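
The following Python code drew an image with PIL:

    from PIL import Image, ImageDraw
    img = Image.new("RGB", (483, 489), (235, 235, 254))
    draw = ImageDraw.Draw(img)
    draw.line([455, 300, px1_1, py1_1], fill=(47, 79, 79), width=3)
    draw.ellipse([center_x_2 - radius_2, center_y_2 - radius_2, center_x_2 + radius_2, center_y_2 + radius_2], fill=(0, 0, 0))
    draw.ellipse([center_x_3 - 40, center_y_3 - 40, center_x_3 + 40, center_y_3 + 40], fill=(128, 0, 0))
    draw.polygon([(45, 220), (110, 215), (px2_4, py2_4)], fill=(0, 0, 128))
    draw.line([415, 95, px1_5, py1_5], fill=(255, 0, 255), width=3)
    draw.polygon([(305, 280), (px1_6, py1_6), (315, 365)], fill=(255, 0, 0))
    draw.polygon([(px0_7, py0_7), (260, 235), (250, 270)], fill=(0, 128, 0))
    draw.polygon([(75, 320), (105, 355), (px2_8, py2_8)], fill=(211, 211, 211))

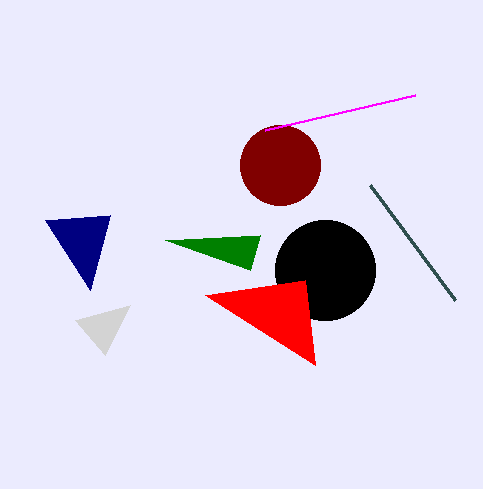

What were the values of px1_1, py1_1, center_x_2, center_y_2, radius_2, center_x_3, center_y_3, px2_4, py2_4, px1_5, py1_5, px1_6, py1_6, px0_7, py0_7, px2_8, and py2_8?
px1_1 = 370, py1_1 = 185, center_x_2 = 325, center_y_2 = 270, radius_2 = 50, center_x_3 = 280, center_y_3 = 165, px2_4 = 90, py2_4 = 290, px1_5 = 265, py1_5 = 130, px1_6 = 205, py1_6 = 295, px0_7 = 165, py0_7 = 240, px2_8 = 130, py2_8 = 305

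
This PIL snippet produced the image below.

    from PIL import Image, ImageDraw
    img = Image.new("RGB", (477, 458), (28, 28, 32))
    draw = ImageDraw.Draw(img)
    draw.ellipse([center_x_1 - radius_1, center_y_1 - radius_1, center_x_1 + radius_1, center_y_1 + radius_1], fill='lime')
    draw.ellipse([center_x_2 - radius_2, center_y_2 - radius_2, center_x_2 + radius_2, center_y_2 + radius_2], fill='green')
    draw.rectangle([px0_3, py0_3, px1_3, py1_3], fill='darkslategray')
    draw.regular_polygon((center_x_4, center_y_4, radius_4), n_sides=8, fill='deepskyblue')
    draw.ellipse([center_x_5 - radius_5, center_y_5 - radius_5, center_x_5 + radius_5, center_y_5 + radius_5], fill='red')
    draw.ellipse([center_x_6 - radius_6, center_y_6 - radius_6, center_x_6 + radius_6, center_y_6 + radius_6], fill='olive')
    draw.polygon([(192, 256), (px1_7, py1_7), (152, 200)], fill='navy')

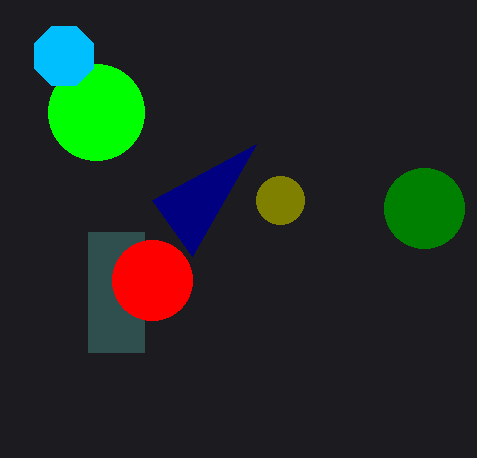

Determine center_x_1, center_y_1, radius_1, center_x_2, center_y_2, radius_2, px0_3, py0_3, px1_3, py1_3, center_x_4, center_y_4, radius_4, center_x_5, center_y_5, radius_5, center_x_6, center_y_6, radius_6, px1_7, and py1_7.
center_x_1 = 96, center_y_1 = 112, radius_1 = 48, center_x_2 = 424, center_y_2 = 208, radius_2 = 40, px0_3 = 88, py0_3 = 232, px1_3 = 144, py1_3 = 352, center_x_4 = 64, center_y_4 = 56, radius_4 = 32, center_x_5 = 152, center_y_5 = 280, radius_5 = 40, center_x_6 = 280, center_y_6 = 200, radius_6 = 24, px1_7 = 256, py1_7 = 144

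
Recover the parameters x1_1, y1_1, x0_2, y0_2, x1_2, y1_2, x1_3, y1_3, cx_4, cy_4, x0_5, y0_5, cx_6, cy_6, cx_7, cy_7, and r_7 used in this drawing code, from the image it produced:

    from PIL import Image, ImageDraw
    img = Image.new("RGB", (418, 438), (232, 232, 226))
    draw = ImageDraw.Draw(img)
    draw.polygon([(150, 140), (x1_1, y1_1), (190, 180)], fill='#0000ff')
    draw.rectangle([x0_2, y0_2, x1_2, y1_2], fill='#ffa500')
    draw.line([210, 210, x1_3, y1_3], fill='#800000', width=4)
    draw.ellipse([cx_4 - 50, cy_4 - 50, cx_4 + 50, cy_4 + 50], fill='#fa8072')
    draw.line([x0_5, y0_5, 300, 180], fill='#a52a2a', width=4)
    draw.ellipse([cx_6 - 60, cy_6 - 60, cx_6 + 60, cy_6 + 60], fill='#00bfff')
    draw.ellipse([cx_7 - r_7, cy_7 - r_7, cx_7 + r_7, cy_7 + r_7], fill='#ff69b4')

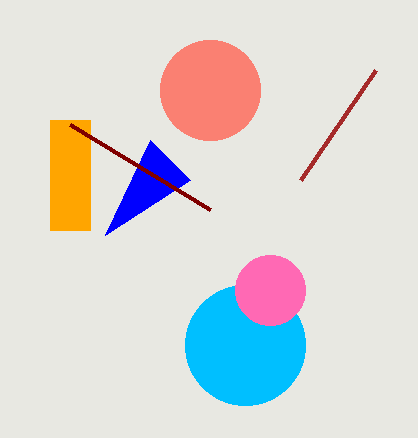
x1_1 = 105, y1_1 = 235, x0_2 = 50, y0_2 = 120, x1_2 = 90, y1_2 = 230, x1_3 = 70, y1_3 = 125, cx_4 = 210, cy_4 = 90, x0_5 = 375, y0_5 = 70, cx_6 = 245, cy_6 = 345, cx_7 = 270, cy_7 = 290, r_7 = 35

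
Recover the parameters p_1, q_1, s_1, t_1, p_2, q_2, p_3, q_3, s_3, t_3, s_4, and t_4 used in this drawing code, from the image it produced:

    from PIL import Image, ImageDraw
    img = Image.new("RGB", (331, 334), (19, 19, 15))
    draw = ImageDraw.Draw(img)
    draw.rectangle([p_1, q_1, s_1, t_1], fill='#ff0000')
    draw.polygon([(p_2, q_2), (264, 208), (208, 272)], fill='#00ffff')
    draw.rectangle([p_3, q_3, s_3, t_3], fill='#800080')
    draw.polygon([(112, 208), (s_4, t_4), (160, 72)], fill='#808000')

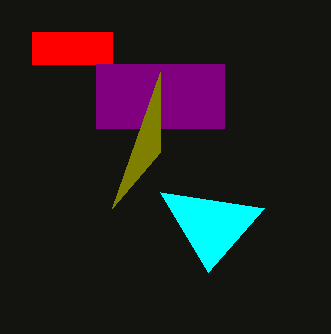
p_1 = 32
q_1 = 32
s_1 = 112
t_1 = 64
p_2 = 160
q_2 = 192
p_3 = 96
q_3 = 64
s_3 = 224
t_3 = 128
s_4 = 160
t_4 = 152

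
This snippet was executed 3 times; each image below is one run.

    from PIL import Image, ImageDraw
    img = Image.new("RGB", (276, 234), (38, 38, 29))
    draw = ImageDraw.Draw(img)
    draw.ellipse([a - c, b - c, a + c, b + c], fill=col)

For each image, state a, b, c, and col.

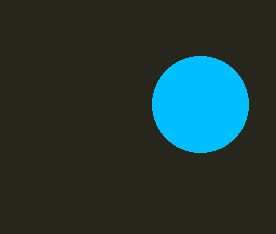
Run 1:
a = 200, b = 104, c = 48, col = 'deepskyblue'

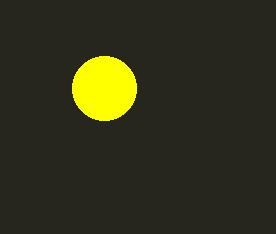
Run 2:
a = 104; b = 88; c = 32; col = 'yellow'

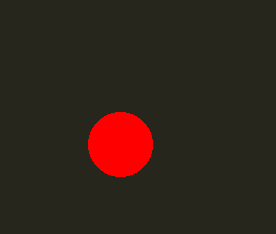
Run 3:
a = 120; b = 144; c = 32; col = 'red'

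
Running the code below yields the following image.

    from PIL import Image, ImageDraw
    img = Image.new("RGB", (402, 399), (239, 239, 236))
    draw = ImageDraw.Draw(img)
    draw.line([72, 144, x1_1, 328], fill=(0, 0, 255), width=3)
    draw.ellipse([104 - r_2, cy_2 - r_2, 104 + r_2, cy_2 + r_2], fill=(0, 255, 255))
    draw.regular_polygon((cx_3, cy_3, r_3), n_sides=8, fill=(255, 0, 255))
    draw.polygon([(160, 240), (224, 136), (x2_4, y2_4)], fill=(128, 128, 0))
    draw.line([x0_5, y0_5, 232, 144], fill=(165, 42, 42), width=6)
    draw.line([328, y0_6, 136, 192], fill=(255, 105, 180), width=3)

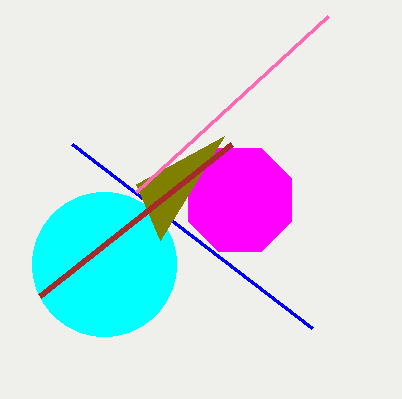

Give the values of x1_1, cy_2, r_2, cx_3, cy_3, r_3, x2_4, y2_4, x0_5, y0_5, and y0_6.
x1_1 = 312; cy_2 = 264; r_2 = 72; cx_3 = 240; cy_3 = 200; r_3 = 56; x2_4 = 136; y2_4 = 184; x0_5 = 40; y0_5 = 296; y0_6 = 16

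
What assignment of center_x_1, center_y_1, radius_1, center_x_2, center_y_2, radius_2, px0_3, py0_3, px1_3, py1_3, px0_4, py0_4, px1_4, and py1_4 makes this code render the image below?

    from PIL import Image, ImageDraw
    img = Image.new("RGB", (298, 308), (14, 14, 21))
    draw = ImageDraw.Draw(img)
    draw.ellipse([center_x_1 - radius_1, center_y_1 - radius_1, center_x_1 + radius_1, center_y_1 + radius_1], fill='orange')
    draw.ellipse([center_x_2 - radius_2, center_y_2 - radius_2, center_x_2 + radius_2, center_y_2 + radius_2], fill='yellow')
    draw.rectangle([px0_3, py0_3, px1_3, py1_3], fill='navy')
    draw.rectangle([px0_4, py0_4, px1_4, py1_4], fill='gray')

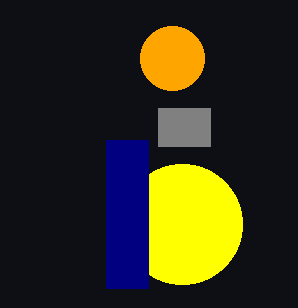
center_x_1 = 172, center_y_1 = 58, radius_1 = 32, center_x_2 = 182, center_y_2 = 224, radius_2 = 60, px0_3 = 106, py0_3 = 140, px1_3 = 148, py1_3 = 288, px0_4 = 158, py0_4 = 108, px1_4 = 210, py1_4 = 146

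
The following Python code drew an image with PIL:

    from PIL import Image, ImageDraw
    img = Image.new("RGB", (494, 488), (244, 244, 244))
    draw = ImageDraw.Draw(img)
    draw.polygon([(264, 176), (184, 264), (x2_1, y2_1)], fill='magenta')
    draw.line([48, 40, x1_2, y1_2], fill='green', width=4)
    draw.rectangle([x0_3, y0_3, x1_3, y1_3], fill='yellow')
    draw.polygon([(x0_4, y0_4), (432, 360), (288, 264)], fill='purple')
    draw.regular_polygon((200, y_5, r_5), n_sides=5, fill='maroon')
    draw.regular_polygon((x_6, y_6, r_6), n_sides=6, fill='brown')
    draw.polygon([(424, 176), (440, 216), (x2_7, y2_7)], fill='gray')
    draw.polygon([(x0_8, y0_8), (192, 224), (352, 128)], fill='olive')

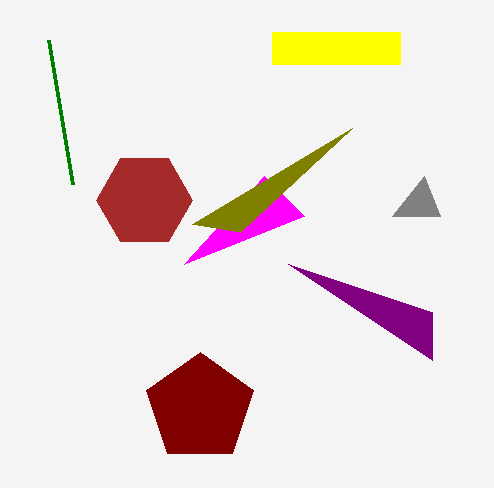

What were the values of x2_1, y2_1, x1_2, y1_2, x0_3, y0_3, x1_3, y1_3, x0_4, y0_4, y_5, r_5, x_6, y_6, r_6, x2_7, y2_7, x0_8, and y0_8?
x2_1 = 304
y2_1 = 216
x1_2 = 72
y1_2 = 184
x0_3 = 272
y0_3 = 32
x1_3 = 400
y1_3 = 64
x0_4 = 432
y0_4 = 312
y_5 = 408
r_5 = 56
x_6 = 144
y_6 = 200
r_6 = 48
x2_7 = 392
y2_7 = 216
x0_8 = 240
y0_8 = 232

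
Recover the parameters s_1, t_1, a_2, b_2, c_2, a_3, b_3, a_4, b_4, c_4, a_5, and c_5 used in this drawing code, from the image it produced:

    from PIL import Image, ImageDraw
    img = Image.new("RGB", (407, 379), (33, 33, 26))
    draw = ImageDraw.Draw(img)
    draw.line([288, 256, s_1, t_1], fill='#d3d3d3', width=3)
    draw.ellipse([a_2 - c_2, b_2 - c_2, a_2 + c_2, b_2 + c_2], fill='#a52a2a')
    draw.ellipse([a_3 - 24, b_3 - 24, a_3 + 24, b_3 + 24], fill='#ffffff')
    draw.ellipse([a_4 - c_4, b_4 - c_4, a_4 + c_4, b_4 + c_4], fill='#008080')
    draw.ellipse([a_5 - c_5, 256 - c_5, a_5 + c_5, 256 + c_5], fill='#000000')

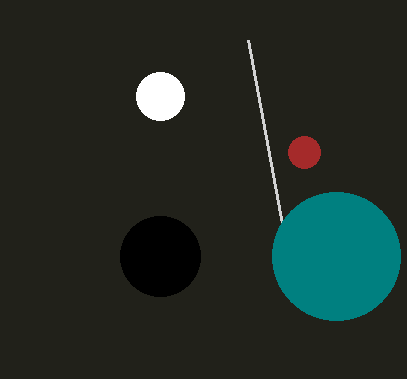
s_1 = 248; t_1 = 40; a_2 = 304; b_2 = 152; c_2 = 16; a_3 = 160; b_3 = 96; a_4 = 336; b_4 = 256; c_4 = 64; a_5 = 160; c_5 = 40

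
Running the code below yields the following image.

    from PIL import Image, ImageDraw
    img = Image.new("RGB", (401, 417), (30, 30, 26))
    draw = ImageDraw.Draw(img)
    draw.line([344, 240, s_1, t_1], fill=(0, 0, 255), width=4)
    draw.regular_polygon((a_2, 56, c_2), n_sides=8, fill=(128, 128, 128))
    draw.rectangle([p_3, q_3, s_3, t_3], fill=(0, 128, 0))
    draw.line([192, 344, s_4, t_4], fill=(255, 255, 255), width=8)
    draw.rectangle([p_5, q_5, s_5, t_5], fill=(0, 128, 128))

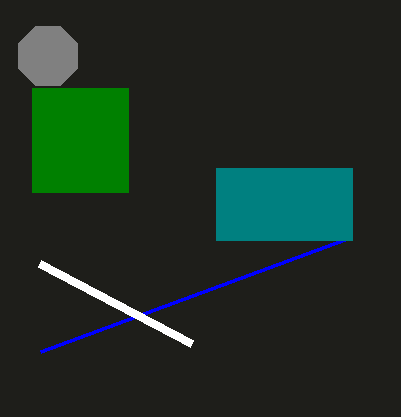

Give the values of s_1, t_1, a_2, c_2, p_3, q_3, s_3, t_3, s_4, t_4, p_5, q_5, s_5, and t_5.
s_1 = 40; t_1 = 352; a_2 = 48; c_2 = 32; p_3 = 32; q_3 = 88; s_3 = 128; t_3 = 192; s_4 = 40; t_4 = 264; p_5 = 216; q_5 = 168; s_5 = 352; t_5 = 240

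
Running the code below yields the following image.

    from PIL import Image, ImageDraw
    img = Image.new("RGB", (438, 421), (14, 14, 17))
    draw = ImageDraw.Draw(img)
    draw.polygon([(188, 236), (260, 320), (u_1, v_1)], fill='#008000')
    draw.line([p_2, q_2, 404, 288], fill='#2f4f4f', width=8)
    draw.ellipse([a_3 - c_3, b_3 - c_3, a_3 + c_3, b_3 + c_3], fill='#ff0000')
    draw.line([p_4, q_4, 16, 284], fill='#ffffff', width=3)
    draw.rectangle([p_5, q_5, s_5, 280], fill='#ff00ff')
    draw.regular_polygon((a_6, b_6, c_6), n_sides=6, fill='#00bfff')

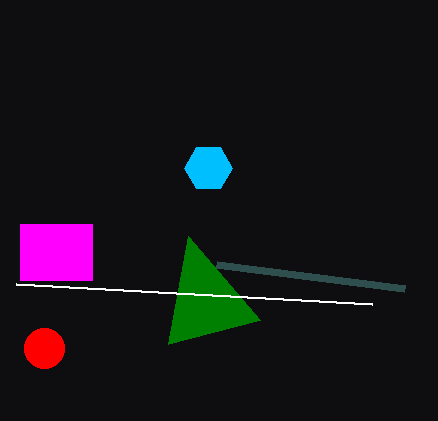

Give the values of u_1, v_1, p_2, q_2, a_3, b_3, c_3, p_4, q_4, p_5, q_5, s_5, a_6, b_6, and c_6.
u_1 = 168
v_1 = 344
p_2 = 216
q_2 = 264
a_3 = 44
b_3 = 348
c_3 = 20
p_4 = 372
q_4 = 304
p_5 = 20
q_5 = 224
s_5 = 92
a_6 = 208
b_6 = 168
c_6 = 24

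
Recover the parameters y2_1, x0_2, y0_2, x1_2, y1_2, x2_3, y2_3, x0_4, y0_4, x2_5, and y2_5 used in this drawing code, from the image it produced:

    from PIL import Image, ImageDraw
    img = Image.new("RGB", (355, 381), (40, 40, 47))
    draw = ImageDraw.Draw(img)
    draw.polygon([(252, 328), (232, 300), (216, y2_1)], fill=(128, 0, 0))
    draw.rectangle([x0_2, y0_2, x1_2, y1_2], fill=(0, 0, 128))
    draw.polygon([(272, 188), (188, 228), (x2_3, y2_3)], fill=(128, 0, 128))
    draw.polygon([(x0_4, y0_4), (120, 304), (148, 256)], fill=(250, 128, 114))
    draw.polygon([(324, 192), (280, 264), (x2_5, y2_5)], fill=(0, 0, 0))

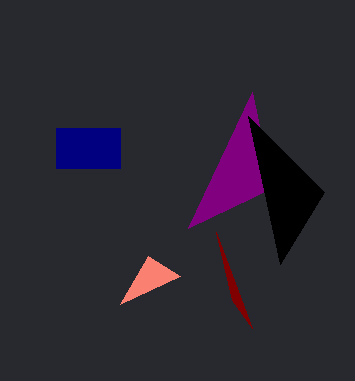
y2_1 = 232; x0_2 = 56; y0_2 = 128; x1_2 = 120; y1_2 = 168; x2_3 = 252; y2_3 = 92; x0_4 = 180; y0_4 = 276; x2_5 = 248; y2_5 = 116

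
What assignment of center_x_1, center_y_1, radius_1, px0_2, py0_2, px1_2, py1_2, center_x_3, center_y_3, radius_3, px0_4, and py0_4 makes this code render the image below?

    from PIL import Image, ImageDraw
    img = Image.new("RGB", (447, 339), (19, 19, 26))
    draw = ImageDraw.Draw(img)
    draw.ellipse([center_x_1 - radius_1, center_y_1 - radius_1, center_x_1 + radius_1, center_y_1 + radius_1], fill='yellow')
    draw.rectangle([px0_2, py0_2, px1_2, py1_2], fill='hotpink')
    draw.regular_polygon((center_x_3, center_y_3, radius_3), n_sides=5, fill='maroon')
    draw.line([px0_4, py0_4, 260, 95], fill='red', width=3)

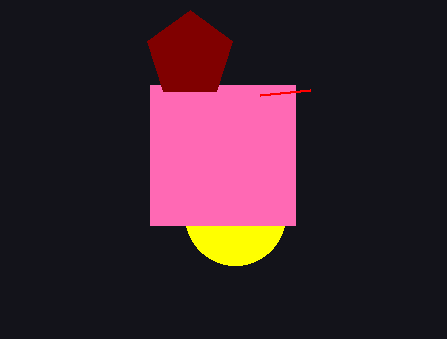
center_x_1 = 235
center_y_1 = 215
radius_1 = 50
px0_2 = 150
py0_2 = 85
px1_2 = 295
py1_2 = 225
center_x_3 = 190
center_y_3 = 55
radius_3 = 45
px0_4 = 310
py0_4 = 90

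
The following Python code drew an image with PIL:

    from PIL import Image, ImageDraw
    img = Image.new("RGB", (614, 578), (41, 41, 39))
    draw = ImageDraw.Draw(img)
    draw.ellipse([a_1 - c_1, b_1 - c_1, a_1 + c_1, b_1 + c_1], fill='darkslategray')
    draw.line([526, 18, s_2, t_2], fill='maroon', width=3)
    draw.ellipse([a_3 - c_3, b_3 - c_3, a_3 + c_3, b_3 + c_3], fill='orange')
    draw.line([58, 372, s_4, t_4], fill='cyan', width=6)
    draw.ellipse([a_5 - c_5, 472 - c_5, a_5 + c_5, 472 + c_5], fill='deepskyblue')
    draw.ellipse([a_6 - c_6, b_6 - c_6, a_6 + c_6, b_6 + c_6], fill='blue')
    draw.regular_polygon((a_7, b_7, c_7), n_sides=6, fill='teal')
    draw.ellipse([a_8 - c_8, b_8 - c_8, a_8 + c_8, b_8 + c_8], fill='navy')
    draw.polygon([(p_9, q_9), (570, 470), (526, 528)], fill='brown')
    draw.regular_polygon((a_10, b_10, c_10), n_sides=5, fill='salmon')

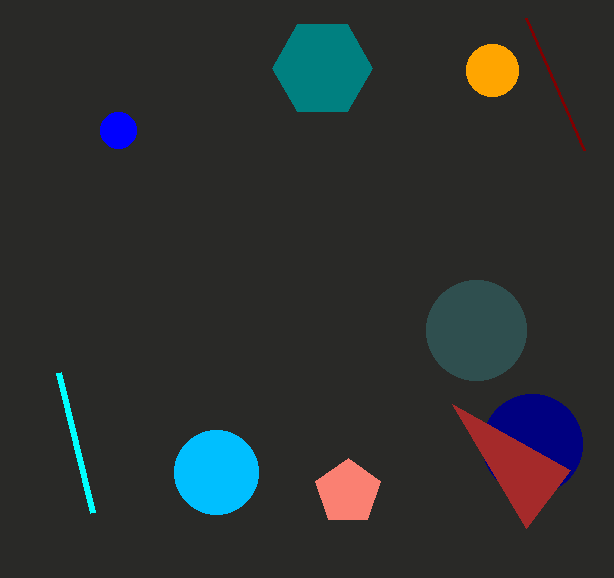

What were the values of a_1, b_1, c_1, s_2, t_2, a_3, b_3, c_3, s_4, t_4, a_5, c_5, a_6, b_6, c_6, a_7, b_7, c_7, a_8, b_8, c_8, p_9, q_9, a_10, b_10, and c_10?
a_1 = 476
b_1 = 330
c_1 = 50
s_2 = 584
t_2 = 150
a_3 = 492
b_3 = 70
c_3 = 26
s_4 = 92
t_4 = 512
a_5 = 216
c_5 = 42
a_6 = 118
b_6 = 130
c_6 = 18
a_7 = 322
b_7 = 68
c_7 = 50
a_8 = 532
b_8 = 444
c_8 = 50
p_9 = 452
q_9 = 404
a_10 = 348
b_10 = 492
c_10 = 34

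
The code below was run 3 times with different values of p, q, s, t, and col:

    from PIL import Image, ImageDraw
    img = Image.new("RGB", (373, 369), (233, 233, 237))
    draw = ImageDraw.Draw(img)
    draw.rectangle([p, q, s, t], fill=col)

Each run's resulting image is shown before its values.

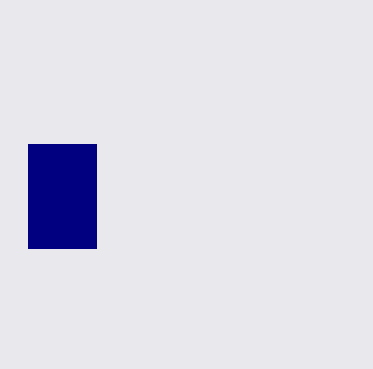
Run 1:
p = 28; q = 144; s = 96; t = 248; col = 'navy'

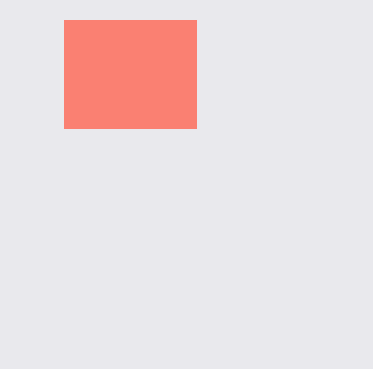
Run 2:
p = 64, q = 20, s = 196, t = 128, col = 'salmon'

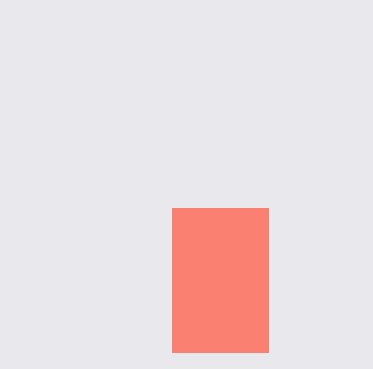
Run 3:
p = 172
q = 208
s = 268
t = 352
col = 'salmon'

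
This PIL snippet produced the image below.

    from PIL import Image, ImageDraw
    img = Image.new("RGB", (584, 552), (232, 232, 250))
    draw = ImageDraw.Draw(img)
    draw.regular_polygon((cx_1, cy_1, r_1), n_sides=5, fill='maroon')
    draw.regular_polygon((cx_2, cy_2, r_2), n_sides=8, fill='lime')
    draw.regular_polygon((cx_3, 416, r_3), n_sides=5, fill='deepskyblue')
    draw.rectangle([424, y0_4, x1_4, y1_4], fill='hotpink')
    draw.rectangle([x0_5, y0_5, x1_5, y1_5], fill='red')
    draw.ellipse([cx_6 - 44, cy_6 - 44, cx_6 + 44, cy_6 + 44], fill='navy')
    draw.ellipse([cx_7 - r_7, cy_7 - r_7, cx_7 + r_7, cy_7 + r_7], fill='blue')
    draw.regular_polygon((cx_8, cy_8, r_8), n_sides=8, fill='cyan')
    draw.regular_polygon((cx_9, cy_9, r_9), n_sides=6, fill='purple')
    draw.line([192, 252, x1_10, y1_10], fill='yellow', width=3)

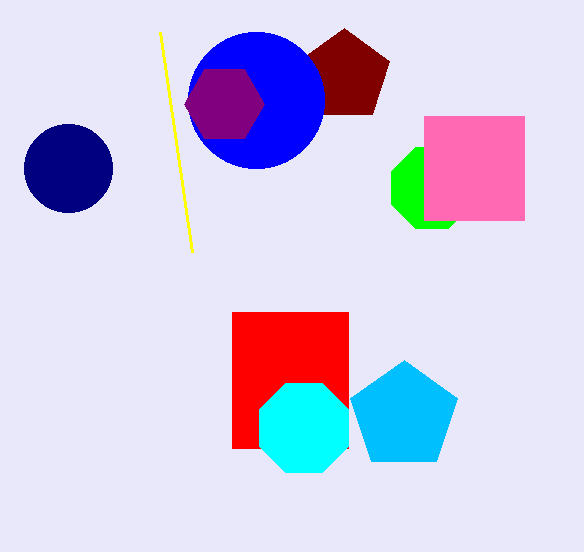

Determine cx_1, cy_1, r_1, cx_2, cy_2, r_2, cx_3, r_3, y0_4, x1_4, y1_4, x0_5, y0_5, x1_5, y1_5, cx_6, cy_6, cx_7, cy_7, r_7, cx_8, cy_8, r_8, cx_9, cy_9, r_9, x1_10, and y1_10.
cx_1 = 344, cy_1 = 76, r_1 = 48, cx_2 = 432, cy_2 = 188, r_2 = 44, cx_3 = 404, r_3 = 56, y0_4 = 116, x1_4 = 524, y1_4 = 220, x0_5 = 232, y0_5 = 312, x1_5 = 348, y1_5 = 448, cx_6 = 68, cy_6 = 168, cx_7 = 256, cy_7 = 100, r_7 = 68, cx_8 = 304, cy_8 = 428, r_8 = 48, cx_9 = 224, cy_9 = 104, r_9 = 40, x1_10 = 160, y1_10 = 32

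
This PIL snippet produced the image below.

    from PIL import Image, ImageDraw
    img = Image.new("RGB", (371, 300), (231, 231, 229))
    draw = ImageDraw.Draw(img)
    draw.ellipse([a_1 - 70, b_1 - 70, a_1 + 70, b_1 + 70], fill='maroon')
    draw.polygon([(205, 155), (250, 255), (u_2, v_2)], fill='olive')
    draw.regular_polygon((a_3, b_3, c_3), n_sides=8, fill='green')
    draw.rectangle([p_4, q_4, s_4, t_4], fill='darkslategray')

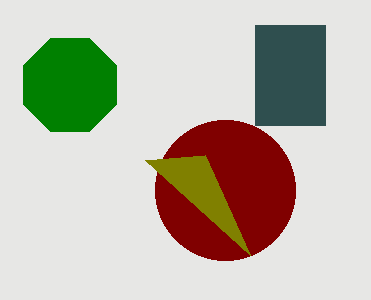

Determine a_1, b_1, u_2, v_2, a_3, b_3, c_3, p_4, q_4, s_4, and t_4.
a_1 = 225
b_1 = 190
u_2 = 145
v_2 = 160
a_3 = 70
b_3 = 85
c_3 = 50
p_4 = 255
q_4 = 25
s_4 = 325
t_4 = 125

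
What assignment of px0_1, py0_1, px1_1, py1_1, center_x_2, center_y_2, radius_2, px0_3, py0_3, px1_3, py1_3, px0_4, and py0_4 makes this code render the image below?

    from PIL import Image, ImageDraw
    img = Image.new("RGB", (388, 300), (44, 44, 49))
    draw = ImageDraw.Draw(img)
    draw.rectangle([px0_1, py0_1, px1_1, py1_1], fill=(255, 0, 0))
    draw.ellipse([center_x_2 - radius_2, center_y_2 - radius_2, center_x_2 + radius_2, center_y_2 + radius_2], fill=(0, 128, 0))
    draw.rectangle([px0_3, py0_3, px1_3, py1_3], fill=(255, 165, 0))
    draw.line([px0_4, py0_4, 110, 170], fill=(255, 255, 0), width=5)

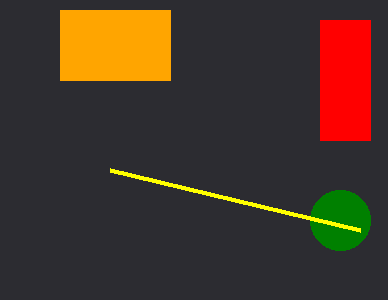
px0_1 = 320, py0_1 = 20, px1_1 = 370, py1_1 = 140, center_x_2 = 340, center_y_2 = 220, radius_2 = 30, px0_3 = 60, py0_3 = 10, px1_3 = 170, py1_3 = 80, px0_4 = 360, py0_4 = 230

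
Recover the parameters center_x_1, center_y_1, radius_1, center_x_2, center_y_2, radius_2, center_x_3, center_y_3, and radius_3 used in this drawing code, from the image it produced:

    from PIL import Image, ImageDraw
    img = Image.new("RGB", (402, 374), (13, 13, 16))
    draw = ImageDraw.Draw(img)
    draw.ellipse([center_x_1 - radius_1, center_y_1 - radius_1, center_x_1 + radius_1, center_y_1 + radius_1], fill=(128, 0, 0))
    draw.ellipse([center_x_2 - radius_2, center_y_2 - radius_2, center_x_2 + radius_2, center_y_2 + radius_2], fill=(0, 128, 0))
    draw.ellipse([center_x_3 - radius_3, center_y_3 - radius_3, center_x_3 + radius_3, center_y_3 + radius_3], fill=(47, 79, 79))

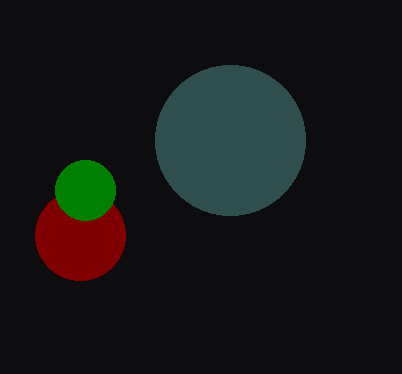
center_x_1 = 80
center_y_1 = 235
radius_1 = 45
center_x_2 = 85
center_y_2 = 190
radius_2 = 30
center_x_3 = 230
center_y_3 = 140
radius_3 = 75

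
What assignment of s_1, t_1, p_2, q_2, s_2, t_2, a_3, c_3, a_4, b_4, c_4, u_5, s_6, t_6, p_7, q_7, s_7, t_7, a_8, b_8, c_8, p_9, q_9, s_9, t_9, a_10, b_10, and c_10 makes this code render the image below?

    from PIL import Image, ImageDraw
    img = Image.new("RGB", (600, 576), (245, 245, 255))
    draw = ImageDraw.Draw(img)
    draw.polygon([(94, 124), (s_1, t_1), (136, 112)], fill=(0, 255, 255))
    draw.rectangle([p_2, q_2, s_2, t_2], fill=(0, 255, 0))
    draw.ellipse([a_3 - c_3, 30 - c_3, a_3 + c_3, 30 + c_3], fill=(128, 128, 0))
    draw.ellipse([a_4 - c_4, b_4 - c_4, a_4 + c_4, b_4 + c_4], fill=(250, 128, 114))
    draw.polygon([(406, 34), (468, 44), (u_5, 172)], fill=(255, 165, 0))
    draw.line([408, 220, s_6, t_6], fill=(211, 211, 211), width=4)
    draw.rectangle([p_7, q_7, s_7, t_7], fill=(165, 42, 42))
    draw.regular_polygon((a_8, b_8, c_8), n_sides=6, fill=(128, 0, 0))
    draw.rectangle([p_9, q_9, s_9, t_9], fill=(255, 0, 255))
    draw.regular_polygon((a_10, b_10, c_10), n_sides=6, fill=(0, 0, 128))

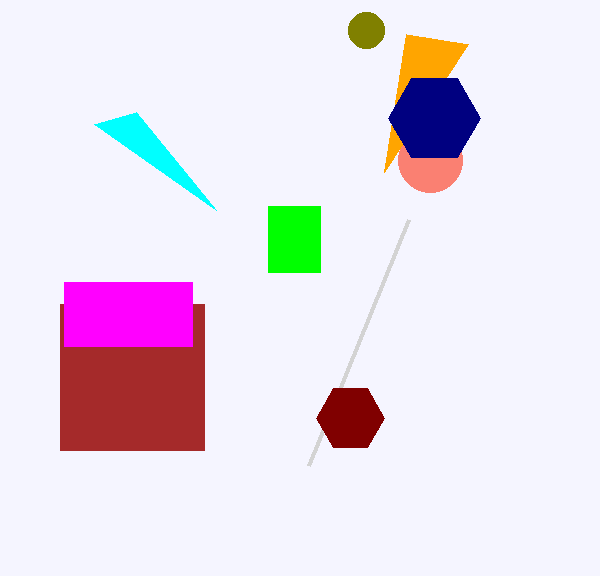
s_1 = 216
t_1 = 210
p_2 = 268
q_2 = 206
s_2 = 320
t_2 = 272
a_3 = 366
c_3 = 18
a_4 = 430
b_4 = 160
c_4 = 32
u_5 = 384
s_6 = 308
t_6 = 466
p_7 = 60
q_7 = 304
s_7 = 204
t_7 = 450
a_8 = 350
b_8 = 418
c_8 = 34
p_9 = 64
q_9 = 282
s_9 = 192
t_9 = 346
a_10 = 434
b_10 = 118
c_10 = 46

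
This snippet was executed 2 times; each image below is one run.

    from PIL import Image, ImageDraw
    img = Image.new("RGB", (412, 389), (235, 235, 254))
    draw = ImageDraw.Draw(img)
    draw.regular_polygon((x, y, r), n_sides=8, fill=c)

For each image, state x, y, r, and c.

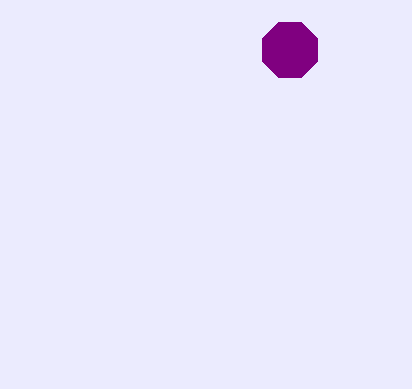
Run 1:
x = 290, y = 50, r = 30, c = 'purple'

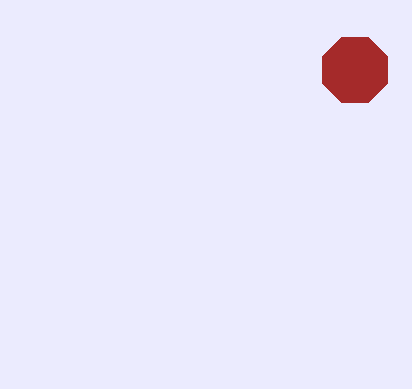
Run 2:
x = 355; y = 70; r = 35; c = 'brown'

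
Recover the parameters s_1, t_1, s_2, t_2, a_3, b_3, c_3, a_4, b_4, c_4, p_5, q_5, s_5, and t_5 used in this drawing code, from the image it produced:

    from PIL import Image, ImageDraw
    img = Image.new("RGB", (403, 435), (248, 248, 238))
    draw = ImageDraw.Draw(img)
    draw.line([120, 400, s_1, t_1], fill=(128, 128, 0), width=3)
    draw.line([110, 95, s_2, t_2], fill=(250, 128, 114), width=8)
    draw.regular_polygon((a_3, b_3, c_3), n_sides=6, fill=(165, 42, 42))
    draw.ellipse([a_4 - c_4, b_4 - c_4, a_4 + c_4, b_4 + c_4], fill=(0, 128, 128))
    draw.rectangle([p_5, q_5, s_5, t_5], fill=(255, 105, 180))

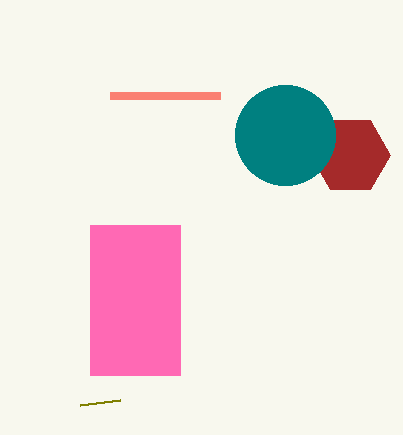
s_1 = 80; t_1 = 405; s_2 = 220; t_2 = 95; a_3 = 350; b_3 = 155; c_3 = 40; a_4 = 285; b_4 = 135; c_4 = 50; p_5 = 90; q_5 = 225; s_5 = 180; t_5 = 375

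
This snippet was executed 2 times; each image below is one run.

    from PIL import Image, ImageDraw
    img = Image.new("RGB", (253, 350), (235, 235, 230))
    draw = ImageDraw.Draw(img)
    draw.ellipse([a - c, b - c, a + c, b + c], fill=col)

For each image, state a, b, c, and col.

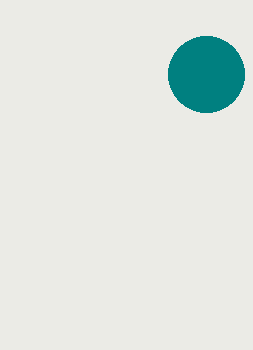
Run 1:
a = 206
b = 74
c = 38
col = 'teal'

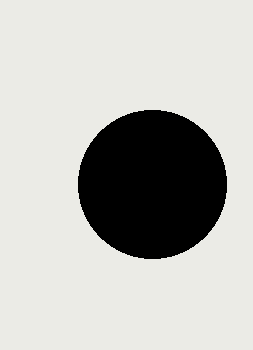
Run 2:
a = 152; b = 184; c = 74; col = 'black'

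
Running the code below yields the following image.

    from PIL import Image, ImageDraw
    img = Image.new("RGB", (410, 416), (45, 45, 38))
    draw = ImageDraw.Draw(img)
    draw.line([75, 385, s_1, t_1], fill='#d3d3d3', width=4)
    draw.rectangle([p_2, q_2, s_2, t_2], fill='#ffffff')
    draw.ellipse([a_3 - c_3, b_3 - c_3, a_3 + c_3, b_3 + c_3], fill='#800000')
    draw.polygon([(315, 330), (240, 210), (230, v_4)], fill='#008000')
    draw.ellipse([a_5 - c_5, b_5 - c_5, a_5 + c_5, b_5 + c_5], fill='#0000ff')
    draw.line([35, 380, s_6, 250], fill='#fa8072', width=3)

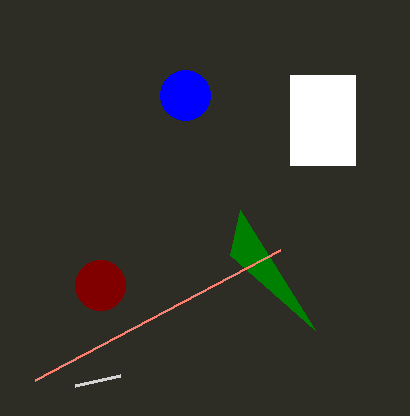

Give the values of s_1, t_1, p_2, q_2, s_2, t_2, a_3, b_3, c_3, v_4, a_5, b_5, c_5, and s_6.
s_1 = 120
t_1 = 375
p_2 = 290
q_2 = 75
s_2 = 355
t_2 = 165
a_3 = 100
b_3 = 285
c_3 = 25
v_4 = 255
a_5 = 185
b_5 = 95
c_5 = 25
s_6 = 280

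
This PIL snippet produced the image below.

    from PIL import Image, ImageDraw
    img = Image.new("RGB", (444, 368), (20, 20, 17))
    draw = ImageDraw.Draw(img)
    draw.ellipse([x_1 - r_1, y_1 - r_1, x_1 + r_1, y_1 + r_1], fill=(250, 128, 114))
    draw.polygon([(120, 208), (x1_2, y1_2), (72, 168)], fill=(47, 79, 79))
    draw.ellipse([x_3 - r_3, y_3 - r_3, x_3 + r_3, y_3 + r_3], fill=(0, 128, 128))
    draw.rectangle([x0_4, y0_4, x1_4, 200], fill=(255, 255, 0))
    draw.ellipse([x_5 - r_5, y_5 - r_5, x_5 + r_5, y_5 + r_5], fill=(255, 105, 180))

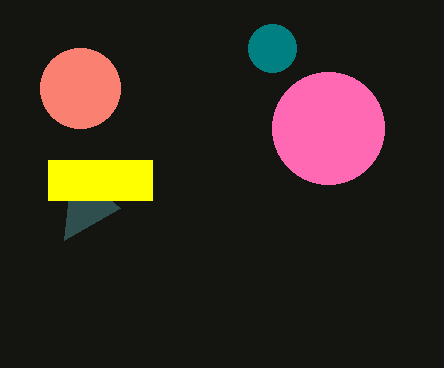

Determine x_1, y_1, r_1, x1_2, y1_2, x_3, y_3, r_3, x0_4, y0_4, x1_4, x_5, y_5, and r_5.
x_1 = 80
y_1 = 88
r_1 = 40
x1_2 = 64
y1_2 = 240
x_3 = 272
y_3 = 48
r_3 = 24
x0_4 = 48
y0_4 = 160
x1_4 = 152
x_5 = 328
y_5 = 128
r_5 = 56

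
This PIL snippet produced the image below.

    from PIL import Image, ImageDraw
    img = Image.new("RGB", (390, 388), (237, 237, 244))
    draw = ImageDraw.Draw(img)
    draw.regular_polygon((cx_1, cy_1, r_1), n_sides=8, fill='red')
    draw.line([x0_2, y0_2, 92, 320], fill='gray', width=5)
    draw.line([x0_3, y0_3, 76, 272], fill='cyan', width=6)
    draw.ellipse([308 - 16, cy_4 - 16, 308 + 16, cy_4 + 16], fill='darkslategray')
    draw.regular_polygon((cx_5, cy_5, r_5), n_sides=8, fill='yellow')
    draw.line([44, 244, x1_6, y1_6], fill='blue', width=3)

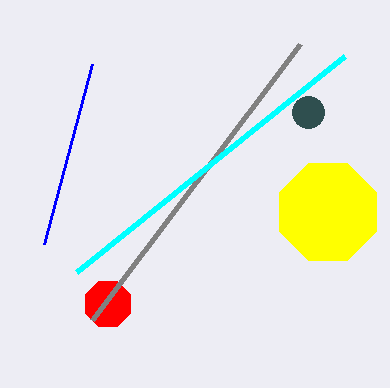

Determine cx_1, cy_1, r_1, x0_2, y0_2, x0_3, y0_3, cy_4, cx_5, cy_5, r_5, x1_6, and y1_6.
cx_1 = 108; cy_1 = 304; r_1 = 24; x0_2 = 300; y0_2 = 44; x0_3 = 344; y0_3 = 56; cy_4 = 112; cx_5 = 328; cy_5 = 212; r_5 = 52; x1_6 = 92; y1_6 = 64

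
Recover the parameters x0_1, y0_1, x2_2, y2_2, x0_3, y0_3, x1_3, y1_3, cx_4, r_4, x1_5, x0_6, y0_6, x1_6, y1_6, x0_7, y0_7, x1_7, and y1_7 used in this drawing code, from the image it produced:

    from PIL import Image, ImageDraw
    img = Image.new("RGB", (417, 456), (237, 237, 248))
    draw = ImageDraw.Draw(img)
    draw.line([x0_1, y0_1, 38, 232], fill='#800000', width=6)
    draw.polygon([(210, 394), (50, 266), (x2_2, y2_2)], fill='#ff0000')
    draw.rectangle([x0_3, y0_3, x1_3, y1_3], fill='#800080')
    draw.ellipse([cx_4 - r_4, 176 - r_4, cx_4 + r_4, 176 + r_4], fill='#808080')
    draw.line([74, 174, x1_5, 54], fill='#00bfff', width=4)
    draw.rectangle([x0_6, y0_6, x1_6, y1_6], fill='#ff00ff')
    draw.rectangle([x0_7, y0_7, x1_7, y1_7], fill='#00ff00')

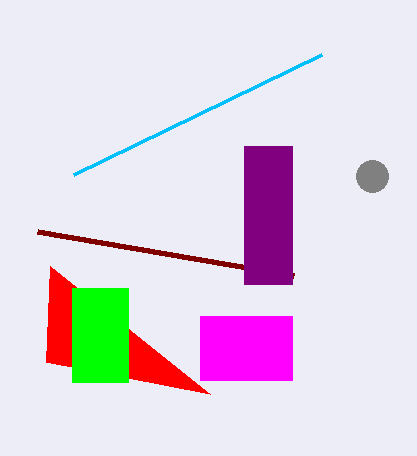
x0_1 = 294; y0_1 = 276; x2_2 = 46; y2_2 = 362; x0_3 = 244; y0_3 = 146; x1_3 = 292; y1_3 = 284; cx_4 = 372; r_4 = 16; x1_5 = 322; x0_6 = 200; y0_6 = 316; x1_6 = 292; y1_6 = 380; x0_7 = 72; y0_7 = 288; x1_7 = 128; y1_7 = 382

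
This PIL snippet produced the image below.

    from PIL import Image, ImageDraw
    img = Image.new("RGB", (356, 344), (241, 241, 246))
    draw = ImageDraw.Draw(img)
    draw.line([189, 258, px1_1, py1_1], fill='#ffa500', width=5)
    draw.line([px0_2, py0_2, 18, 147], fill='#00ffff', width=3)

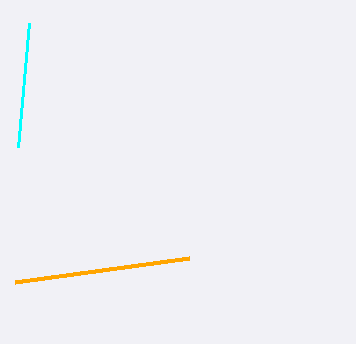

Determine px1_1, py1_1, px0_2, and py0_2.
px1_1 = 15
py1_1 = 282
px0_2 = 29
py0_2 = 23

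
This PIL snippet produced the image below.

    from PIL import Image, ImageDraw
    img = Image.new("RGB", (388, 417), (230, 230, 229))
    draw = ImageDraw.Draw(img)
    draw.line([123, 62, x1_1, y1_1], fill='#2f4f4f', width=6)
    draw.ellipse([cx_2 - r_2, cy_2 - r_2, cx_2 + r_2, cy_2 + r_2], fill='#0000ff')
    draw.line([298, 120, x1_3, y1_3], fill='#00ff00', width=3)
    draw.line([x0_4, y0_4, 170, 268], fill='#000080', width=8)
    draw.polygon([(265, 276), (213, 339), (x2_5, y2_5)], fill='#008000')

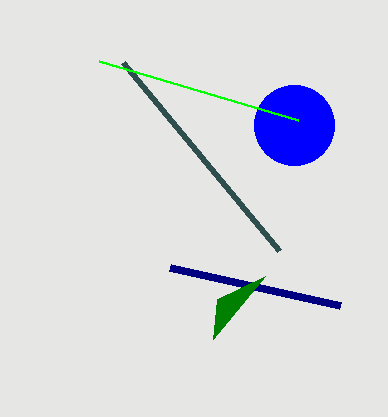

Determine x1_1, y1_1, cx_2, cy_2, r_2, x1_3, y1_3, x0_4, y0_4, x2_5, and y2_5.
x1_1 = 279; y1_1 = 250; cx_2 = 294; cy_2 = 125; r_2 = 40; x1_3 = 99; y1_3 = 61; x0_4 = 340; y0_4 = 306; x2_5 = 217; y2_5 = 299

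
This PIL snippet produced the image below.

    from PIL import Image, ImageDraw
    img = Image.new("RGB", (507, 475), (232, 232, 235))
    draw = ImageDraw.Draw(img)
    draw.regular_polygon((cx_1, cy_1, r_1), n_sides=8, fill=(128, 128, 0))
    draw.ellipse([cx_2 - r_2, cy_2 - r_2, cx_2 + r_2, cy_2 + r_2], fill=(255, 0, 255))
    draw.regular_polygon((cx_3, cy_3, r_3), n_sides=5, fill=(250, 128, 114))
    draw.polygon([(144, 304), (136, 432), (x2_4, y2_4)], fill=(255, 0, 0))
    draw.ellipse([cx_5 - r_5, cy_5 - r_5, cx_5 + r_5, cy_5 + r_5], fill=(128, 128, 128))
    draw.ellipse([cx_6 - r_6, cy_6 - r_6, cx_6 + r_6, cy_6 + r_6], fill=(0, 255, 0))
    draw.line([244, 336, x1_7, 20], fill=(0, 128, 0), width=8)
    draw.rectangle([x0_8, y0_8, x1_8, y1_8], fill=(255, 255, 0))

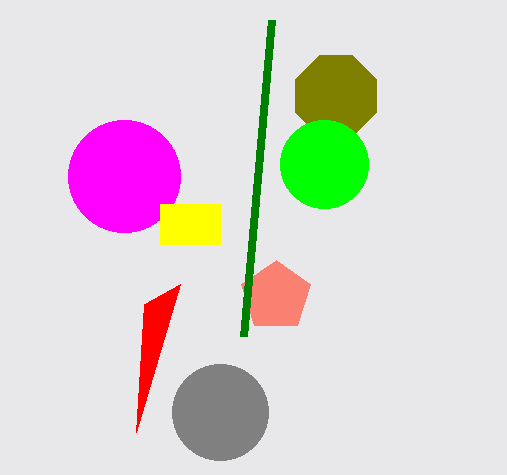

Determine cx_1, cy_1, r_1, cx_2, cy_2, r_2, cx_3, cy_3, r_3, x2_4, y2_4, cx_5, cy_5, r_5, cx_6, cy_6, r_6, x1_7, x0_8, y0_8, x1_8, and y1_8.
cx_1 = 336, cy_1 = 96, r_1 = 44, cx_2 = 124, cy_2 = 176, r_2 = 56, cx_3 = 276, cy_3 = 296, r_3 = 36, x2_4 = 180, y2_4 = 284, cx_5 = 220, cy_5 = 412, r_5 = 48, cx_6 = 324, cy_6 = 164, r_6 = 44, x1_7 = 272, x0_8 = 160, y0_8 = 204, x1_8 = 220, y1_8 = 244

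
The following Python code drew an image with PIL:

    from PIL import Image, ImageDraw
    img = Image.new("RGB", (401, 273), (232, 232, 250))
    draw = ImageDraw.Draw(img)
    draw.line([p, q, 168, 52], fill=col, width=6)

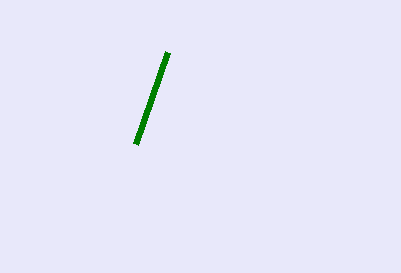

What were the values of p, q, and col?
p = 136
q = 144
col = 'green'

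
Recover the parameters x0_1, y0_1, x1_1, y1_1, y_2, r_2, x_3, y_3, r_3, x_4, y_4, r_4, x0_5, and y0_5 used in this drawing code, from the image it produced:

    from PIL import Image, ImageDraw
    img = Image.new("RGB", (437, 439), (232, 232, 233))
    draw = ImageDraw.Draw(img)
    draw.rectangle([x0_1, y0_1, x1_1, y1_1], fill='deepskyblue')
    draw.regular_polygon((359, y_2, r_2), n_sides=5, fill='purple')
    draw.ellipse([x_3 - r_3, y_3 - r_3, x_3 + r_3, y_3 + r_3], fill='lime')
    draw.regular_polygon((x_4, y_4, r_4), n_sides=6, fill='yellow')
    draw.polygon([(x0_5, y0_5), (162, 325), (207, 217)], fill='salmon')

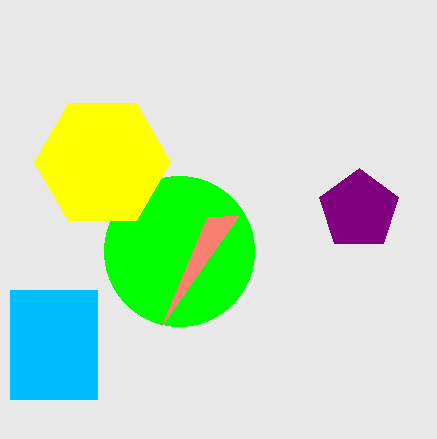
x0_1 = 10
y0_1 = 290
x1_1 = 97
y1_1 = 399
y_2 = 210
r_2 = 42
x_3 = 179
y_3 = 251
r_3 = 75
x_4 = 102
y_4 = 162
r_4 = 68
x0_5 = 239
y0_5 = 215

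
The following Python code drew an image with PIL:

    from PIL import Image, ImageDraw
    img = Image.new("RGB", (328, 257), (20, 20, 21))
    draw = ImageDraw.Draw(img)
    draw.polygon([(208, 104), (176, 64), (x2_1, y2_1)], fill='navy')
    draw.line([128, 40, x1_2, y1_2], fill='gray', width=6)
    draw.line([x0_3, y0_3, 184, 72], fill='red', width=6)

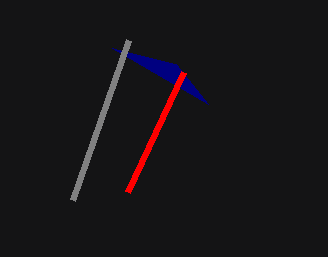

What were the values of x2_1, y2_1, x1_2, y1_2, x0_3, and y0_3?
x2_1 = 112, y2_1 = 48, x1_2 = 72, y1_2 = 200, x0_3 = 128, y0_3 = 192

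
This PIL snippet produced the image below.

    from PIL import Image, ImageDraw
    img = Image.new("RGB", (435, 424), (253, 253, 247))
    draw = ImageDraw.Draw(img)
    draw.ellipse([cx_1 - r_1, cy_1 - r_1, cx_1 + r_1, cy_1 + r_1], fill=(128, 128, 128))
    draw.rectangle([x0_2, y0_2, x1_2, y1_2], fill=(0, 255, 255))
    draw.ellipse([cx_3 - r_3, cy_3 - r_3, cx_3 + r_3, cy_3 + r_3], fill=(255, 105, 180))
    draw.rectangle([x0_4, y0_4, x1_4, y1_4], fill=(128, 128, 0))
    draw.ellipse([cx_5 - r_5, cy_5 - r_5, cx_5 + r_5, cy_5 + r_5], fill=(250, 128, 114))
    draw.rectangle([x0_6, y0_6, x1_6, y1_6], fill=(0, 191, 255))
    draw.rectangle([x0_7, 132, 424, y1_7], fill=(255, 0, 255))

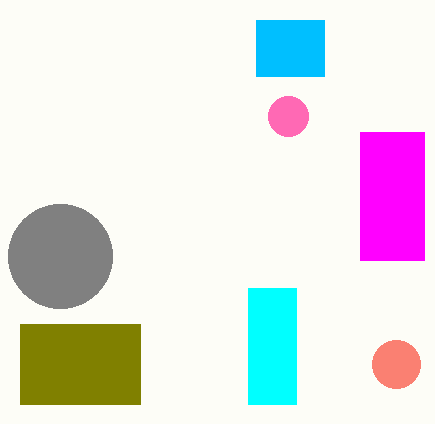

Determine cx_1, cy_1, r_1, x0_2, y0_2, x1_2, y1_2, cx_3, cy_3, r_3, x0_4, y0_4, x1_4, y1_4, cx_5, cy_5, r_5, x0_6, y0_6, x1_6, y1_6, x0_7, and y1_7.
cx_1 = 60; cy_1 = 256; r_1 = 52; x0_2 = 248; y0_2 = 288; x1_2 = 296; y1_2 = 404; cx_3 = 288; cy_3 = 116; r_3 = 20; x0_4 = 20; y0_4 = 324; x1_4 = 140; y1_4 = 404; cx_5 = 396; cy_5 = 364; r_5 = 24; x0_6 = 256; y0_6 = 20; x1_6 = 324; y1_6 = 76; x0_7 = 360; y1_7 = 260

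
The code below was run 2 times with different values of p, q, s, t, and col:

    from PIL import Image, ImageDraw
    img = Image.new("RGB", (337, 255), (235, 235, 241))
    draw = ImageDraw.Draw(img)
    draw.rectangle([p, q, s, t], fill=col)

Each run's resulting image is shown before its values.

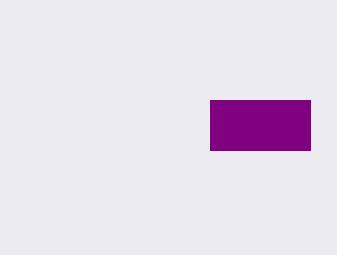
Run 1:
p = 210; q = 100; s = 310; t = 150; col = 'purple'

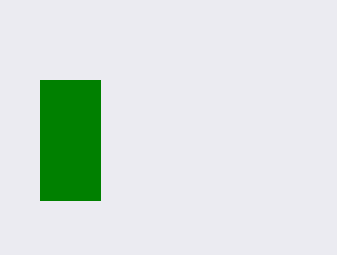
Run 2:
p = 40; q = 80; s = 100; t = 200; col = 'green'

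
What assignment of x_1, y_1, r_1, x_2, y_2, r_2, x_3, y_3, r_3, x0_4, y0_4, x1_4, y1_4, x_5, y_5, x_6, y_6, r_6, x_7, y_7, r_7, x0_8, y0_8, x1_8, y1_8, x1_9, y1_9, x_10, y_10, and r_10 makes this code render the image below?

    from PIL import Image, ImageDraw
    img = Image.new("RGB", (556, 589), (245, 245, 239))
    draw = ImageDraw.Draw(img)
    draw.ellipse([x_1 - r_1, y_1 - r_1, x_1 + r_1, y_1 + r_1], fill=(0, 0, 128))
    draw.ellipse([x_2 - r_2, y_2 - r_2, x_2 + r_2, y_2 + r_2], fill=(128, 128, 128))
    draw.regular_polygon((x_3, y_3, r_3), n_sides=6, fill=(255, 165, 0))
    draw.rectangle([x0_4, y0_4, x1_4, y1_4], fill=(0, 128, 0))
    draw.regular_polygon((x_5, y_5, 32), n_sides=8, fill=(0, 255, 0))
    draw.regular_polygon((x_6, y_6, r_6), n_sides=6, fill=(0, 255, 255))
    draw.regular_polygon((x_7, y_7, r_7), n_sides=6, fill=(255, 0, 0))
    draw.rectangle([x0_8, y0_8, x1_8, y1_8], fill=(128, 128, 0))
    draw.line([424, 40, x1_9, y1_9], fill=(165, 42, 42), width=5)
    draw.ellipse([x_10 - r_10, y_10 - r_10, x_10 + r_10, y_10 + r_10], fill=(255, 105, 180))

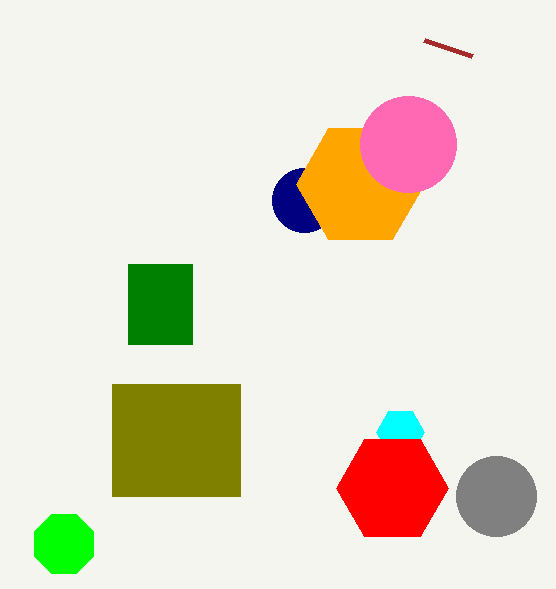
x_1 = 304
y_1 = 200
r_1 = 32
x_2 = 496
y_2 = 496
r_2 = 40
x_3 = 360
y_3 = 184
r_3 = 64
x0_4 = 128
y0_4 = 264
x1_4 = 192
y1_4 = 344
x_5 = 64
y_5 = 544
x_6 = 400
y_6 = 432
r_6 = 24
x_7 = 392
y_7 = 488
r_7 = 56
x0_8 = 112
y0_8 = 384
x1_8 = 240
y1_8 = 496
x1_9 = 472
y1_9 = 56
x_10 = 408
y_10 = 144
r_10 = 48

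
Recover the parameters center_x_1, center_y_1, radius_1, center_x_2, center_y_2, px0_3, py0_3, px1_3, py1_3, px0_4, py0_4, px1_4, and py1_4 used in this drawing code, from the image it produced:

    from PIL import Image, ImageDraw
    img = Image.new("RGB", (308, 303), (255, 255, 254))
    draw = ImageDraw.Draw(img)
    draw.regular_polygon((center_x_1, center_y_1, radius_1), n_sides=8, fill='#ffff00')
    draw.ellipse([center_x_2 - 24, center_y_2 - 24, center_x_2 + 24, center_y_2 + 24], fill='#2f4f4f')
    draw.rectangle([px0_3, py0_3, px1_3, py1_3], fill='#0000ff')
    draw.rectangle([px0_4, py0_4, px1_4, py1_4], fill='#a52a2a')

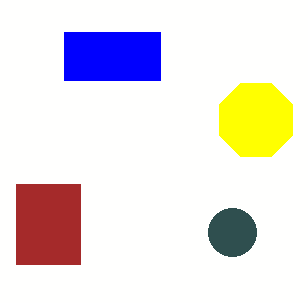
center_x_1 = 256, center_y_1 = 120, radius_1 = 40, center_x_2 = 232, center_y_2 = 232, px0_3 = 64, py0_3 = 32, px1_3 = 160, py1_3 = 80, px0_4 = 16, py0_4 = 184, px1_4 = 80, py1_4 = 264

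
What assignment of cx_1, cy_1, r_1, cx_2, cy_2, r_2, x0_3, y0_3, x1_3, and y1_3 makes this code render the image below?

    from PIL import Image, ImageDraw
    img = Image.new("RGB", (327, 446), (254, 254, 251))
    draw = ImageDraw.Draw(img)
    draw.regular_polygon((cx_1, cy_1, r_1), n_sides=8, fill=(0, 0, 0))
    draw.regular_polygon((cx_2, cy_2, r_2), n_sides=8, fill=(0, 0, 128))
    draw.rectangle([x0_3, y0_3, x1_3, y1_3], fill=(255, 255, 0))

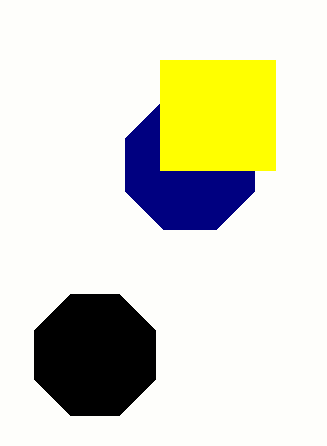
cx_1 = 95
cy_1 = 355
r_1 = 65
cx_2 = 190
cy_2 = 165
r_2 = 70
x0_3 = 160
y0_3 = 60
x1_3 = 275
y1_3 = 170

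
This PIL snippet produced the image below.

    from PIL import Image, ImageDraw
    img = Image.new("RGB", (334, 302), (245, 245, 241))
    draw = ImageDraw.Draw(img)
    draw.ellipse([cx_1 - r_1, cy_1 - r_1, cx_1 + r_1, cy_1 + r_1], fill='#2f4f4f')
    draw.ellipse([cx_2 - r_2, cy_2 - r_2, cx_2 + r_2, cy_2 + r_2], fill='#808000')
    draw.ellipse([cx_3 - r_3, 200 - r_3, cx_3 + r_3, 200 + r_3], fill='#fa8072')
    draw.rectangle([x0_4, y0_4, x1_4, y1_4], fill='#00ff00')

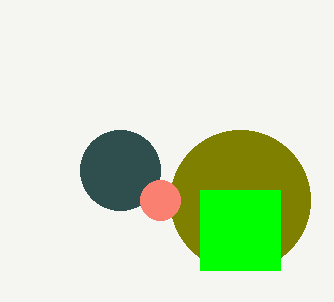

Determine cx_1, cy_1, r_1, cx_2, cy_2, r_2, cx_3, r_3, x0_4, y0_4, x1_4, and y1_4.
cx_1 = 120
cy_1 = 170
r_1 = 40
cx_2 = 240
cy_2 = 200
r_2 = 70
cx_3 = 160
r_3 = 20
x0_4 = 200
y0_4 = 190
x1_4 = 280
y1_4 = 270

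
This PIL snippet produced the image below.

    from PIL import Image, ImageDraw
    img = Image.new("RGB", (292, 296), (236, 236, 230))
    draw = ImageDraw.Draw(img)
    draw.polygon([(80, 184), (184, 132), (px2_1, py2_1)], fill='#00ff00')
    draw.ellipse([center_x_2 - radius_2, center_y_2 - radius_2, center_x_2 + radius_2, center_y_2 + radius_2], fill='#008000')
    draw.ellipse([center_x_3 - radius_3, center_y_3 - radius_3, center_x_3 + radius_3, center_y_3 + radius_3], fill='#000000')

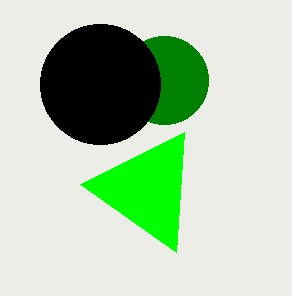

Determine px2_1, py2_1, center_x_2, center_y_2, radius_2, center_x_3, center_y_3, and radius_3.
px2_1 = 176
py2_1 = 252
center_x_2 = 164
center_y_2 = 80
radius_2 = 44
center_x_3 = 100
center_y_3 = 84
radius_3 = 60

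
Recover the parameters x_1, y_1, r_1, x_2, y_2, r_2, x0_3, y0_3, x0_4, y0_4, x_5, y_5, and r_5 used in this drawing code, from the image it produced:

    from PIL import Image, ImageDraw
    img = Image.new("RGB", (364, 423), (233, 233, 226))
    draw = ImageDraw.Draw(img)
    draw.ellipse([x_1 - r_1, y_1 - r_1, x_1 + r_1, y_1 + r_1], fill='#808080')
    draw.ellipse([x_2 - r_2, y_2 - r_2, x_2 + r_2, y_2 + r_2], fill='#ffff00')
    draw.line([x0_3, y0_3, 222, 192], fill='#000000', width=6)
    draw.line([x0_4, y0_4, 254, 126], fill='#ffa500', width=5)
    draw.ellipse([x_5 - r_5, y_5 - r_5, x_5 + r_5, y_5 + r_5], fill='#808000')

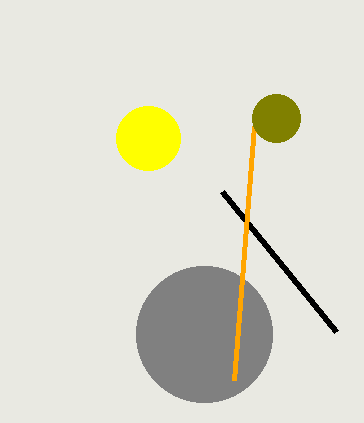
x_1 = 204
y_1 = 334
r_1 = 68
x_2 = 148
y_2 = 138
r_2 = 32
x0_3 = 336
y0_3 = 332
x0_4 = 234
y0_4 = 380
x_5 = 276
y_5 = 118
r_5 = 24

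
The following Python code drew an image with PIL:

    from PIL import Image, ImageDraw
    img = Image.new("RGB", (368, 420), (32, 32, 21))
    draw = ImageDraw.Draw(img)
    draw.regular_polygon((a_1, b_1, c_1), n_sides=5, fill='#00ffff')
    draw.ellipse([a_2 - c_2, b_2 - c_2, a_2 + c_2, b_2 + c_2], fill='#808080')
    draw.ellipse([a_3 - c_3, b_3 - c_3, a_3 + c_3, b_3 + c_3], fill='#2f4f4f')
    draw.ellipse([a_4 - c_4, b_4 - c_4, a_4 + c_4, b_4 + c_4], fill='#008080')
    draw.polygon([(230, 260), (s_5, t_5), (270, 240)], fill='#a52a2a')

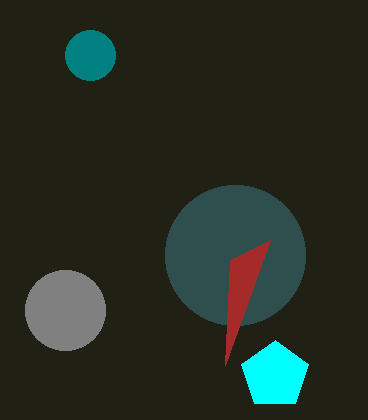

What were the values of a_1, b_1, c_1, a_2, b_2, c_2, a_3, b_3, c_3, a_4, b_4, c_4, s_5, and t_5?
a_1 = 275, b_1 = 375, c_1 = 35, a_2 = 65, b_2 = 310, c_2 = 40, a_3 = 235, b_3 = 255, c_3 = 70, a_4 = 90, b_4 = 55, c_4 = 25, s_5 = 225, t_5 = 365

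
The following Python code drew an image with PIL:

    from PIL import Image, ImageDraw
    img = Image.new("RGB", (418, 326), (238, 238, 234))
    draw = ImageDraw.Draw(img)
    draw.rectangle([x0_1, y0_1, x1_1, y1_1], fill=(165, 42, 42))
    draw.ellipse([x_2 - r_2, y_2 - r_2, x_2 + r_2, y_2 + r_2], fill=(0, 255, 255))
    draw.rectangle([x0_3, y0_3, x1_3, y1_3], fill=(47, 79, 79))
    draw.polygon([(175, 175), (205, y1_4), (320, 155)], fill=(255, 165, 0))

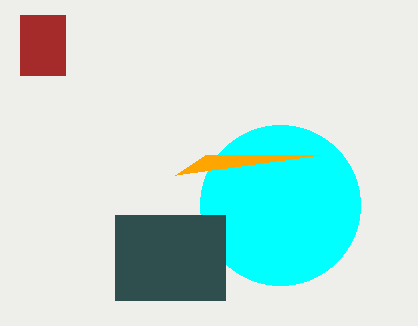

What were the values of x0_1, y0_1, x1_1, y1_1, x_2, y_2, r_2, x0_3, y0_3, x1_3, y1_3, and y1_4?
x0_1 = 20; y0_1 = 15; x1_1 = 65; y1_1 = 75; x_2 = 280; y_2 = 205; r_2 = 80; x0_3 = 115; y0_3 = 215; x1_3 = 225; y1_3 = 300; y1_4 = 155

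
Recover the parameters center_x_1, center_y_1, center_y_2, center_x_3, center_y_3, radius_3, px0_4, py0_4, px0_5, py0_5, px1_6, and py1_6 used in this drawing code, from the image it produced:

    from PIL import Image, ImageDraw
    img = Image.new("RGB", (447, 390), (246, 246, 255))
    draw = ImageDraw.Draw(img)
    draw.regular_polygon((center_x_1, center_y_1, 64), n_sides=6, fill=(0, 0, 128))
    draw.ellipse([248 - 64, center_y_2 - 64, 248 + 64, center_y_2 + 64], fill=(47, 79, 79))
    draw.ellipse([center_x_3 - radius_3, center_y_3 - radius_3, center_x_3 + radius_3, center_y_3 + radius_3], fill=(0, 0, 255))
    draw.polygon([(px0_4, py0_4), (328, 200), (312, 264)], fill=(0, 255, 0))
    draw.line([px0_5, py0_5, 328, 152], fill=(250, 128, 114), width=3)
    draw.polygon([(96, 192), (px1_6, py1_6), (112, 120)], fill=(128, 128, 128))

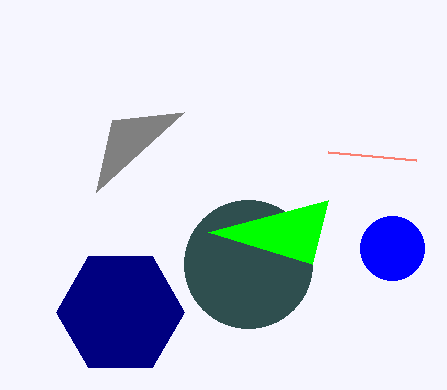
center_x_1 = 120; center_y_1 = 312; center_y_2 = 264; center_x_3 = 392; center_y_3 = 248; radius_3 = 32; px0_4 = 208; py0_4 = 232; px0_5 = 416; py0_5 = 160; px1_6 = 184; py1_6 = 112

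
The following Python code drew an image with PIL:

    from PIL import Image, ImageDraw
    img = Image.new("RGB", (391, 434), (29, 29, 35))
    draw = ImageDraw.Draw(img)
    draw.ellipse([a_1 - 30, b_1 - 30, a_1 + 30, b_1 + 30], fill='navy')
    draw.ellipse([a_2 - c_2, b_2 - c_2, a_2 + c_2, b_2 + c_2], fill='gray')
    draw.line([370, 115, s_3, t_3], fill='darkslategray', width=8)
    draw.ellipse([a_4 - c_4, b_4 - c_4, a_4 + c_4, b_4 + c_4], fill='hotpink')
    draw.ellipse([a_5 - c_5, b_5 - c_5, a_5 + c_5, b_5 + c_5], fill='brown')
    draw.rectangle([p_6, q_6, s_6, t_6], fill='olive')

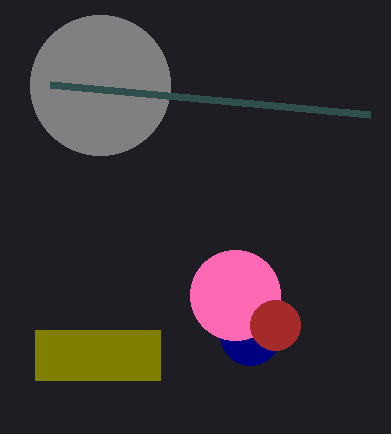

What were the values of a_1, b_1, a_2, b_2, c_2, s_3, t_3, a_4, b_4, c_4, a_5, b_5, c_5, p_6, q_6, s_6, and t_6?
a_1 = 250; b_1 = 335; a_2 = 100; b_2 = 85; c_2 = 70; s_3 = 50; t_3 = 85; a_4 = 235; b_4 = 295; c_4 = 45; a_5 = 275; b_5 = 325; c_5 = 25; p_6 = 35; q_6 = 330; s_6 = 160; t_6 = 380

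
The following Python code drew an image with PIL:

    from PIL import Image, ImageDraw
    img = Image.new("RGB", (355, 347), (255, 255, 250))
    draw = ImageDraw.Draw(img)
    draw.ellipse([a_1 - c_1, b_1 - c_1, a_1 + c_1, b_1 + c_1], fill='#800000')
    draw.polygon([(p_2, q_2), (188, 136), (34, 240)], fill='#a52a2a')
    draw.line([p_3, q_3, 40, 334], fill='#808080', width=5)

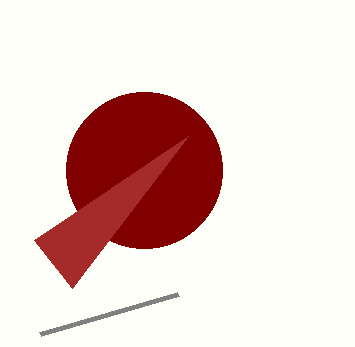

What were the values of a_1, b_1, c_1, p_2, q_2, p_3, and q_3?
a_1 = 144
b_1 = 170
c_1 = 78
p_2 = 72
q_2 = 288
p_3 = 178
q_3 = 294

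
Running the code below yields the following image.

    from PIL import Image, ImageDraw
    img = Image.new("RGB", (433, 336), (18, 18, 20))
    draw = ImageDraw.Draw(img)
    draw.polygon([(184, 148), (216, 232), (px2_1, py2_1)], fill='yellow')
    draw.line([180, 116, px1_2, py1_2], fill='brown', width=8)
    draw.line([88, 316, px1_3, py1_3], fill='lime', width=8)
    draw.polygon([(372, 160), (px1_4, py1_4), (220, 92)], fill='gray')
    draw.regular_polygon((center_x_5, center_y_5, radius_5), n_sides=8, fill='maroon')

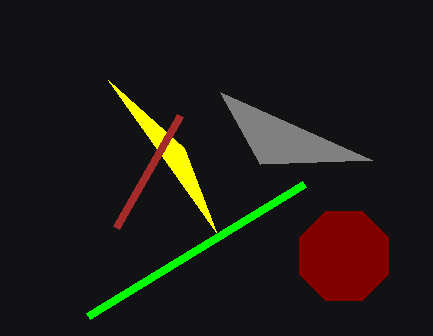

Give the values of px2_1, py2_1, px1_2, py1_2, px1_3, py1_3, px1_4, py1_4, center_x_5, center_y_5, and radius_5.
px2_1 = 108
py2_1 = 80
px1_2 = 116
py1_2 = 228
px1_3 = 304
py1_3 = 184
px1_4 = 260
py1_4 = 164
center_x_5 = 344
center_y_5 = 256
radius_5 = 48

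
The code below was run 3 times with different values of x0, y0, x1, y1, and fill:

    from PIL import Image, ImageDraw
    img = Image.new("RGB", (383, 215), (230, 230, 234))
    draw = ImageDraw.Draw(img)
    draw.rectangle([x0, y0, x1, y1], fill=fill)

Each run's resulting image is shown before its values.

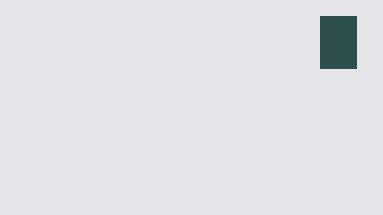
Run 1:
x0 = 320
y0 = 16
x1 = 356
y1 = 68
fill = 'darkslategray'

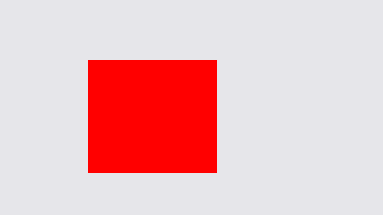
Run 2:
x0 = 88; y0 = 60; x1 = 216; y1 = 172; fill = 'red'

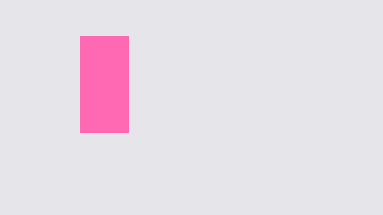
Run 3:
x0 = 80
y0 = 36
x1 = 128
y1 = 132
fill = 'hotpink'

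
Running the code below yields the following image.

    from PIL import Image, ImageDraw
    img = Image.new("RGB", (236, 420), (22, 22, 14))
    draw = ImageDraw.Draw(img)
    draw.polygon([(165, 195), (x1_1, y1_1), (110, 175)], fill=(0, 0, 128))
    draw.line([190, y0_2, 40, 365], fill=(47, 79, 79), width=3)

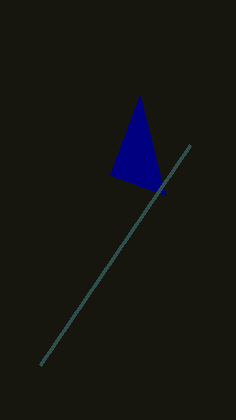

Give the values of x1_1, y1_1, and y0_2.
x1_1 = 140, y1_1 = 95, y0_2 = 145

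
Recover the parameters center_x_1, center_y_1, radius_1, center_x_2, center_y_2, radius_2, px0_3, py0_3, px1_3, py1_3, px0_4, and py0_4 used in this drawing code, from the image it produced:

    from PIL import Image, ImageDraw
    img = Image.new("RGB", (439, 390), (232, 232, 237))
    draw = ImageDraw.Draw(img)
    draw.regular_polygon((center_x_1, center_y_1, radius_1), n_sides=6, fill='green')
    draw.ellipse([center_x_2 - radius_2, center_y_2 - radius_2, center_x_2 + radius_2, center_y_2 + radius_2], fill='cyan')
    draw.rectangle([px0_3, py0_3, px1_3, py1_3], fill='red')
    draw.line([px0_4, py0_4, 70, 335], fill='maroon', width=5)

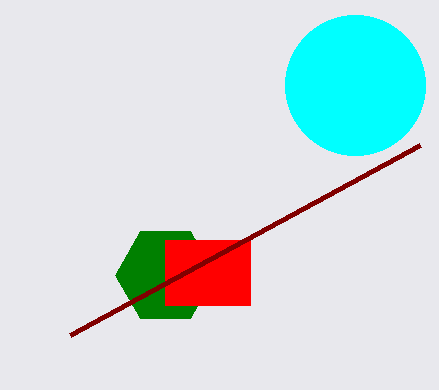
center_x_1 = 165
center_y_1 = 275
radius_1 = 50
center_x_2 = 355
center_y_2 = 85
radius_2 = 70
px0_3 = 165
py0_3 = 240
px1_3 = 250
py1_3 = 305
px0_4 = 420
py0_4 = 145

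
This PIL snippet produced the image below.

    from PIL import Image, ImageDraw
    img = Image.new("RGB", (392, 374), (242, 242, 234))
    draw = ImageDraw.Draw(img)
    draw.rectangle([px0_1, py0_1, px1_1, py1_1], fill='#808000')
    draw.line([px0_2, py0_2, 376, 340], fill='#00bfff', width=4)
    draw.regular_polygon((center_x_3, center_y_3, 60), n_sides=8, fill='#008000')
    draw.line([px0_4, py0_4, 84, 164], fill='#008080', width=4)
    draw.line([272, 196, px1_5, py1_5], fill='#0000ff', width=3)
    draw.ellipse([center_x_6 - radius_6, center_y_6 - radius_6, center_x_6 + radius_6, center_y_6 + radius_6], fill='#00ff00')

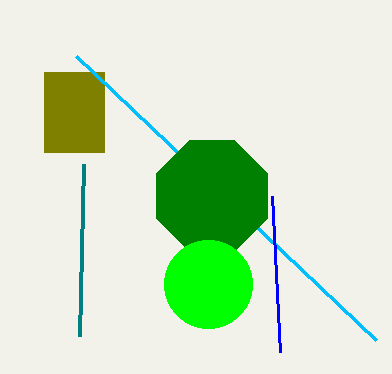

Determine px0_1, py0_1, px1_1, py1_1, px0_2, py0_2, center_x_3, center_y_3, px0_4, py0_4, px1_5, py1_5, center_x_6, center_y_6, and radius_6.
px0_1 = 44
py0_1 = 72
px1_1 = 104
py1_1 = 152
px0_2 = 76
py0_2 = 56
center_x_3 = 212
center_y_3 = 196
px0_4 = 80
py0_4 = 336
px1_5 = 280
py1_5 = 352
center_x_6 = 208
center_y_6 = 284
radius_6 = 44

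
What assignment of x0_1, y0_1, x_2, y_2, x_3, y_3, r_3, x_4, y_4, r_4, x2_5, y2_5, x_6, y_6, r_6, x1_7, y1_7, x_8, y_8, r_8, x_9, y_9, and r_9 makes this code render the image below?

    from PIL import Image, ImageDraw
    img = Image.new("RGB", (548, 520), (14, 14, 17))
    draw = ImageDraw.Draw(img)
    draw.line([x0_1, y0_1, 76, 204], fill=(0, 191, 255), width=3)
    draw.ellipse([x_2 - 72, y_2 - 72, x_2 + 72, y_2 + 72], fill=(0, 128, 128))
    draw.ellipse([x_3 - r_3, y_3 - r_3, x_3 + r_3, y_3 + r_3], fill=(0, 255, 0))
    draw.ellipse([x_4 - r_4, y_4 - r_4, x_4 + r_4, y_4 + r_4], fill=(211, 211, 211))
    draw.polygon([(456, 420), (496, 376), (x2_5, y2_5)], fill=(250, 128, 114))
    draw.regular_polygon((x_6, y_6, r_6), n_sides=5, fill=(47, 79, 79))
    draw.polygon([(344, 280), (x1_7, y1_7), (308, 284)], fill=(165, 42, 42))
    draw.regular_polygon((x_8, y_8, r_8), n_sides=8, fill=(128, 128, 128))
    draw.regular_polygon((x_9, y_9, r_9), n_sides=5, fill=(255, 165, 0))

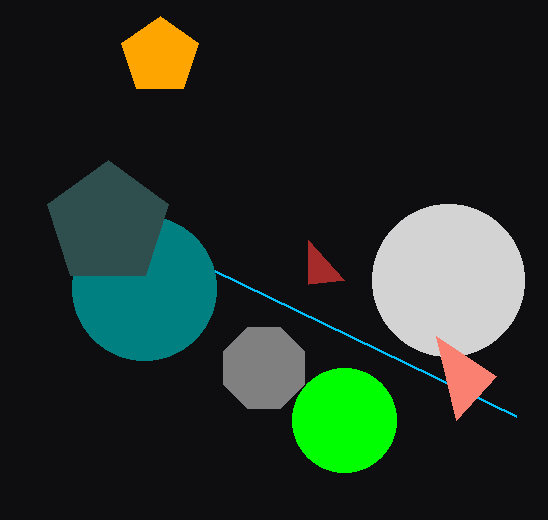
x0_1 = 516; y0_1 = 416; x_2 = 144; y_2 = 288; x_3 = 344; y_3 = 420; r_3 = 52; x_4 = 448; y_4 = 280; r_4 = 76; x2_5 = 436; y2_5 = 336; x_6 = 108; y_6 = 224; r_6 = 64; x1_7 = 308; y1_7 = 240; x_8 = 264; y_8 = 368; r_8 = 44; x_9 = 160; y_9 = 56; r_9 = 40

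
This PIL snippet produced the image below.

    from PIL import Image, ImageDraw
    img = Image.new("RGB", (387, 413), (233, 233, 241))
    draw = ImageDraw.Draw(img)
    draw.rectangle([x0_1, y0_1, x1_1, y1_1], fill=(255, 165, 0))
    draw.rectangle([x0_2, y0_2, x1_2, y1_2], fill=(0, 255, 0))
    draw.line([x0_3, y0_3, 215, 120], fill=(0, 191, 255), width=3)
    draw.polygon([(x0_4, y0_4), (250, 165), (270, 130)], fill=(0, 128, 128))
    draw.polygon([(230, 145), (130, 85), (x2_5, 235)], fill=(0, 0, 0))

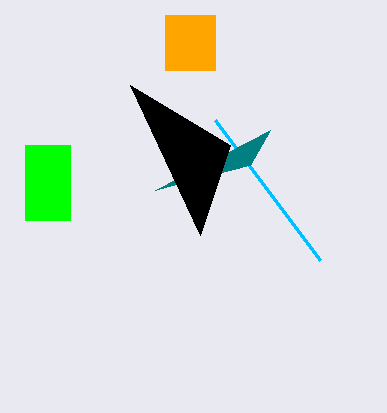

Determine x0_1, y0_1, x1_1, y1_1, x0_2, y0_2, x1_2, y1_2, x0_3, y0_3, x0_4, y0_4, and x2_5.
x0_1 = 165
y0_1 = 15
x1_1 = 215
y1_1 = 70
x0_2 = 25
y0_2 = 145
x1_2 = 70
y1_2 = 220
x0_3 = 320
y0_3 = 260
x0_4 = 155
y0_4 = 190
x2_5 = 200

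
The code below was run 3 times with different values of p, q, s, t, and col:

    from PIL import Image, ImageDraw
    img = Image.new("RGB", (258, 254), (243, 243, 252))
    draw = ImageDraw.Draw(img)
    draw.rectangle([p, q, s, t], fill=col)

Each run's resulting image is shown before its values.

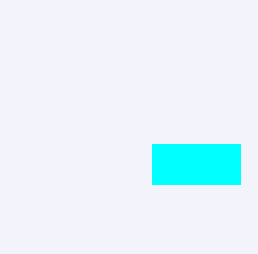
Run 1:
p = 152
q = 144
s = 240
t = 184
col = 'cyan'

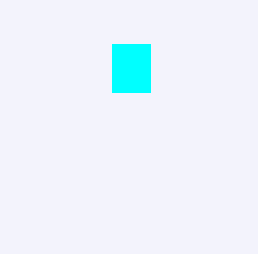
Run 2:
p = 112
q = 44
s = 150
t = 92
col = 'cyan'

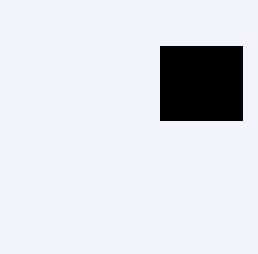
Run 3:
p = 160, q = 46, s = 242, t = 120, col = 'black'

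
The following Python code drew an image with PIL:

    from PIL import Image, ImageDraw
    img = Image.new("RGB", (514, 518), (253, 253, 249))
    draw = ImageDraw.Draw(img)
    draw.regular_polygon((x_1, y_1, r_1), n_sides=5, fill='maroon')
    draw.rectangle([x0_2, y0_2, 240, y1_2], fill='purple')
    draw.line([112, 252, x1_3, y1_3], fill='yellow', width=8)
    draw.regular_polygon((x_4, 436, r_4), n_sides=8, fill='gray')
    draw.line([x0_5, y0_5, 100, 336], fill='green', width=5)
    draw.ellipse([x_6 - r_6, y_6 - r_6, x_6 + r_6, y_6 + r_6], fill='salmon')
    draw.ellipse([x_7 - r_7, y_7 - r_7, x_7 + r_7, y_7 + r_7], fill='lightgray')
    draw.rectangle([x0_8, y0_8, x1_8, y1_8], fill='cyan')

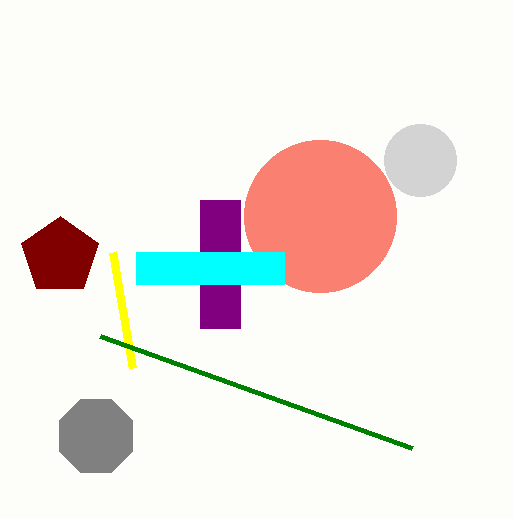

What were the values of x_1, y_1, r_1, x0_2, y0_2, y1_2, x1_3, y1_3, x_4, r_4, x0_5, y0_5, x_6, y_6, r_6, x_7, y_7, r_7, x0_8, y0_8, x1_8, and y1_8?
x_1 = 60
y_1 = 256
r_1 = 40
x0_2 = 200
y0_2 = 200
y1_2 = 328
x1_3 = 132
y1_3 = 368
x_4 = 96
r_4 = 40
x0_5 = 412
y0_5 = 448
x_6 = 320
y_6 = 216
r_6 = 76
x_7 = 420
y_7 = 160
r_7 = 36
x0_8 = 136
y0_8 = 252
x1_8 = 284
y1_8 = 284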